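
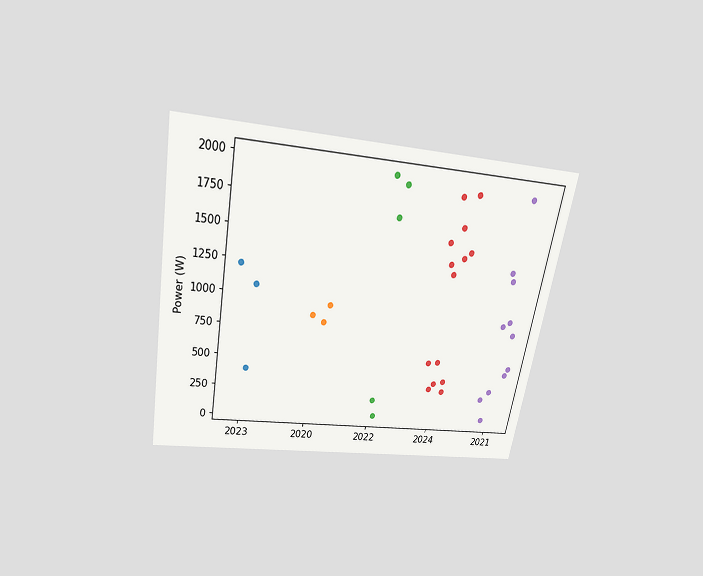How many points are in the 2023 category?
The chart is tilted about 10° clockwise and viewed slightly from above. Counting the markers in the 2023 column gives 3.

3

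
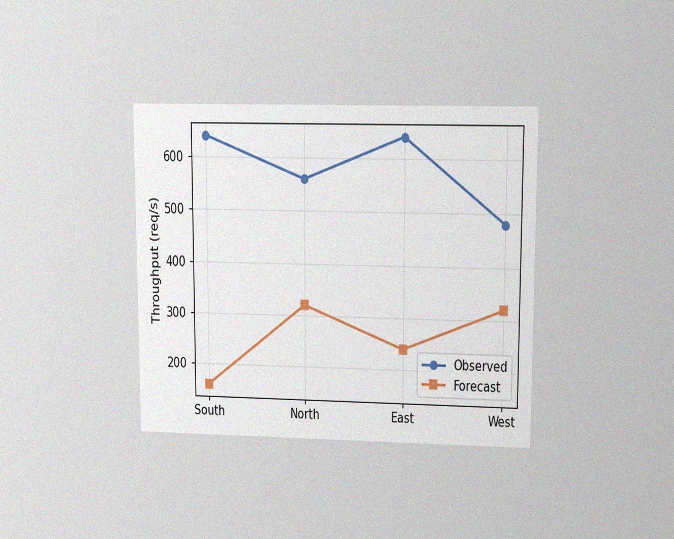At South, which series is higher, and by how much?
The chart is viewed at a slight angle, with some photo noise. At South, Observed sits above the other line by 480req/s.

Observed, by 480req/s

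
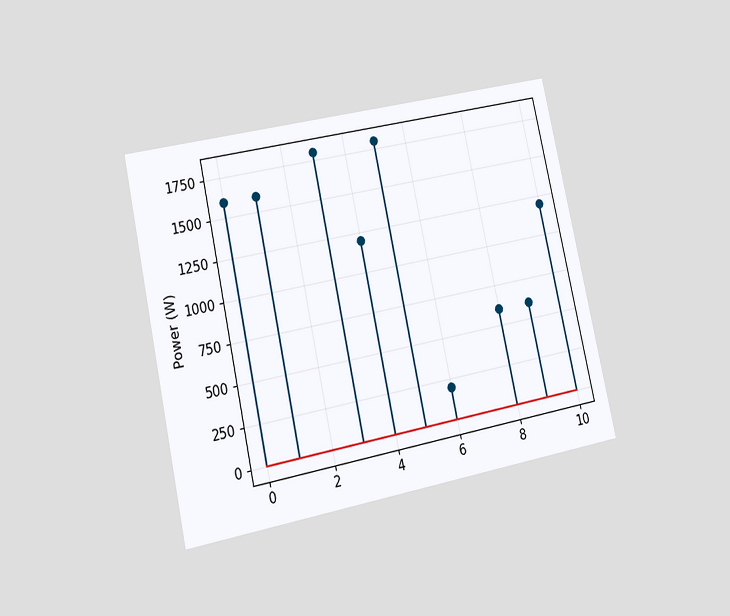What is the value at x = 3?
1800W

The chart is tilted about 12° counter-clockwise and viewed at a slight angle. The stem at x=3 reaches 1800W.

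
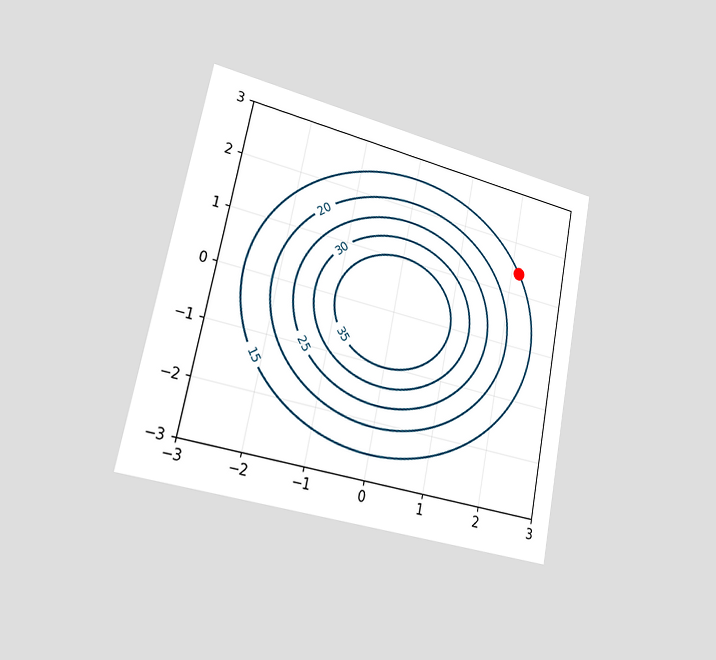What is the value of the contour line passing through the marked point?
15

The chart is tilted about 11° clockwise and viewed slightly from the left. The marked point sits on the contour labelled 15.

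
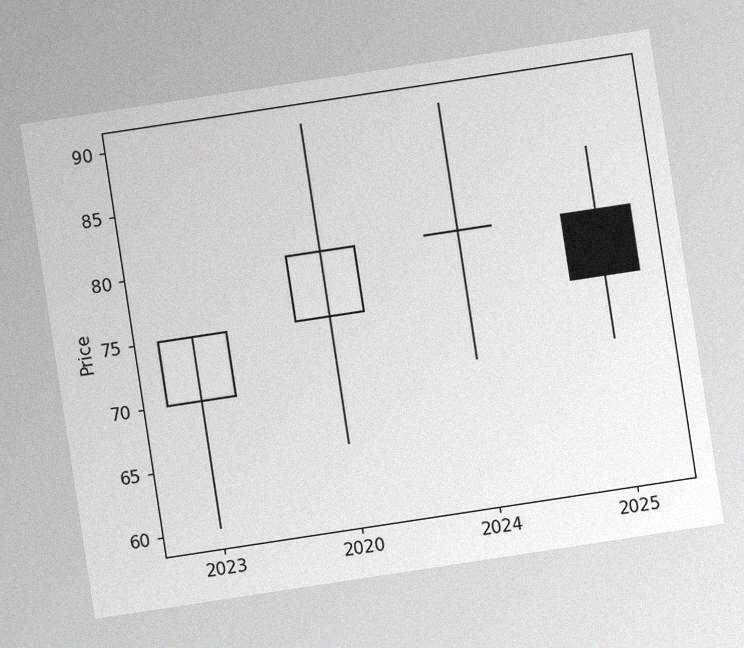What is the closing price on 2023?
75

The chart is tilted about 9° counter-clockwise, with some photo noise. The 2023 candle closes at 75.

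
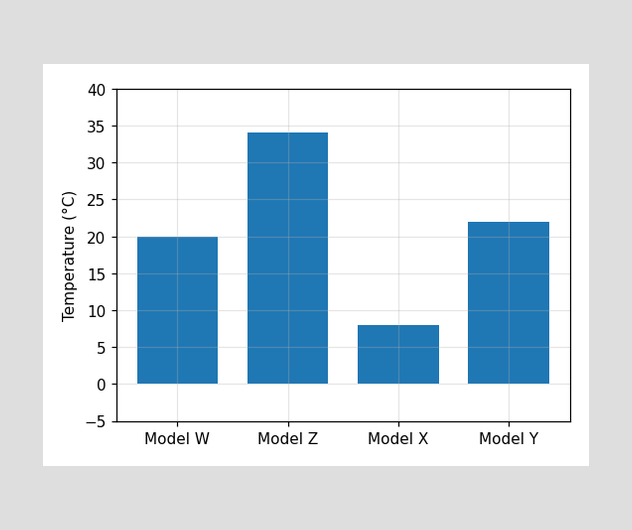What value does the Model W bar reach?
Reading along the chart's y-axis, the Model W bar reaches 20°C.

20°C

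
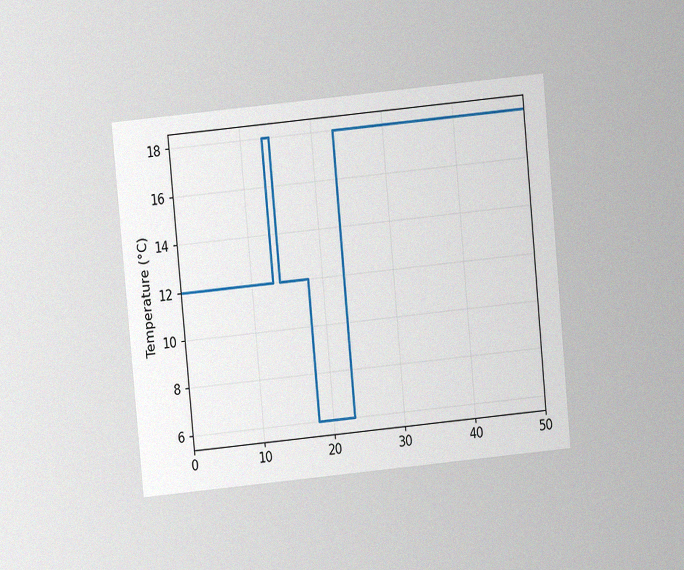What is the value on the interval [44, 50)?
The chart is tilted about 5° counter-clockwise and viewed at a slight angle, with some photo noise. On [44, 50) the step sits at 18°C.

18°C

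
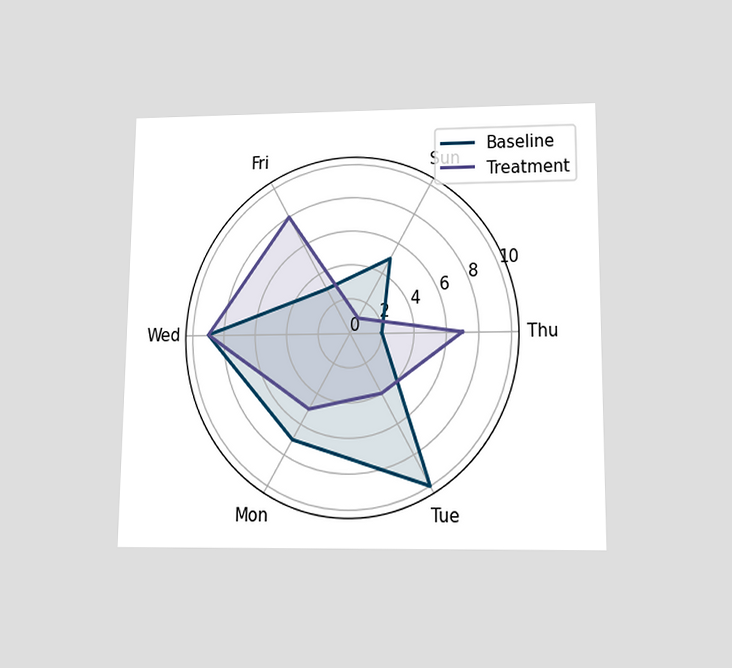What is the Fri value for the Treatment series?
The chart is viewed slightly from below. On the Fri axis, Treatment reaches 8.

8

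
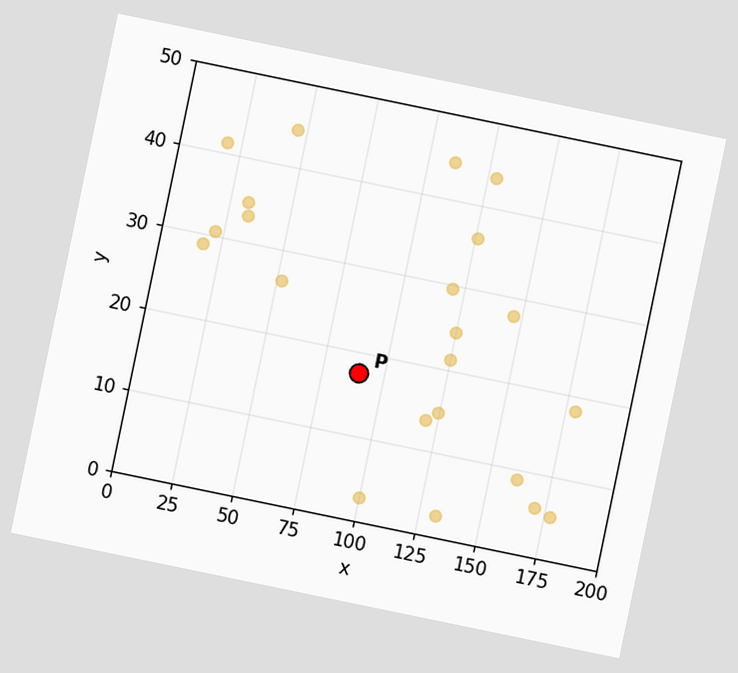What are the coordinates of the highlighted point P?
The chart is tilted about 12° clockwise. Following the gridlines from P to each axis, P sits at (90, 17.5).

(90, 17.5)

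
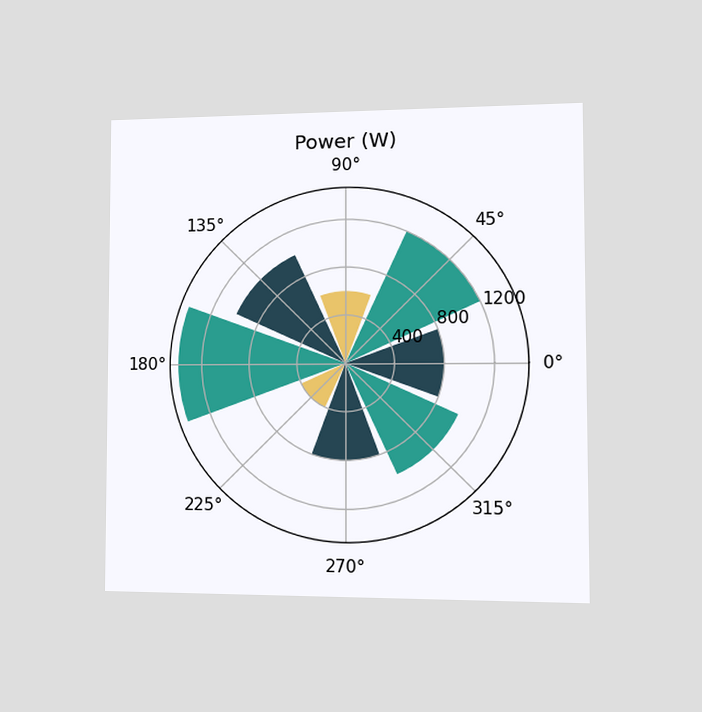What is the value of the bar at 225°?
The chart is viewed slightly from the right. The bar at 225° reaches 400W on the radial axis.

400W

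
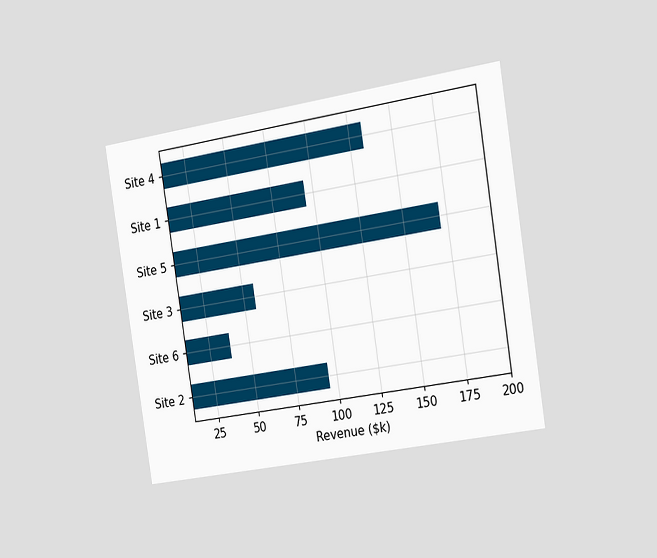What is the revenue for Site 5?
The chart is tilted about 9° counter-clockwise and viewed slightly from the right. Reading along the chart's x-axis, the Site 5 bar reaches $171k.

$171k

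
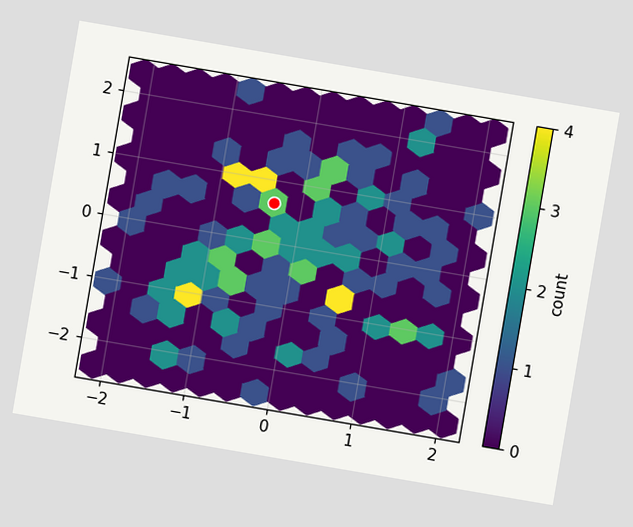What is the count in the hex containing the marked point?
3

The chart is tilted about 10° clockwise. The marked hex reads 3 on the colorbar.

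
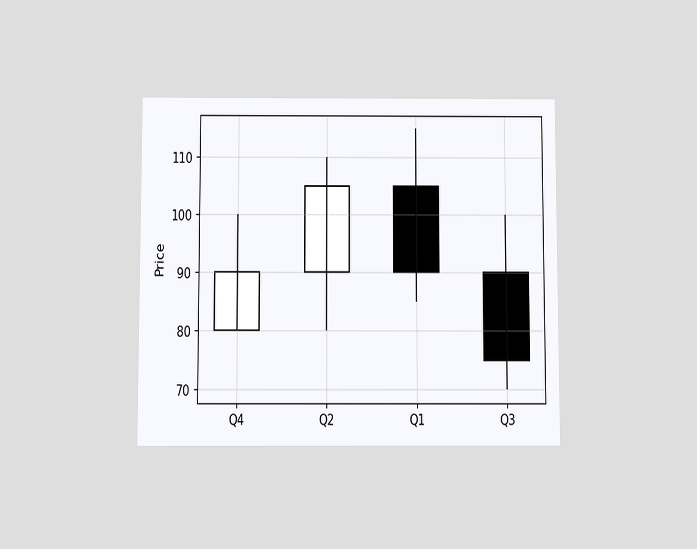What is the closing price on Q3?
75

The chart is viewed slightly from below. The Q3 candle closes at 75.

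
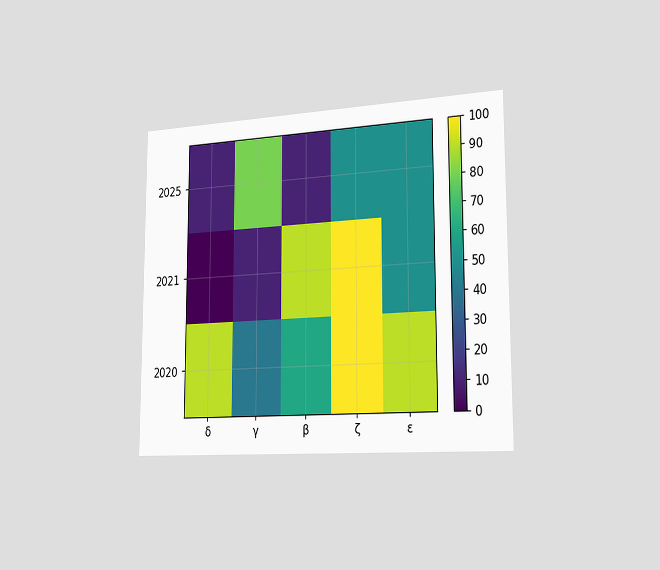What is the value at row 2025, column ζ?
The chart is viewed slightly from the right. Matching cell (2025, ζ) against the colorbar gives 50.

50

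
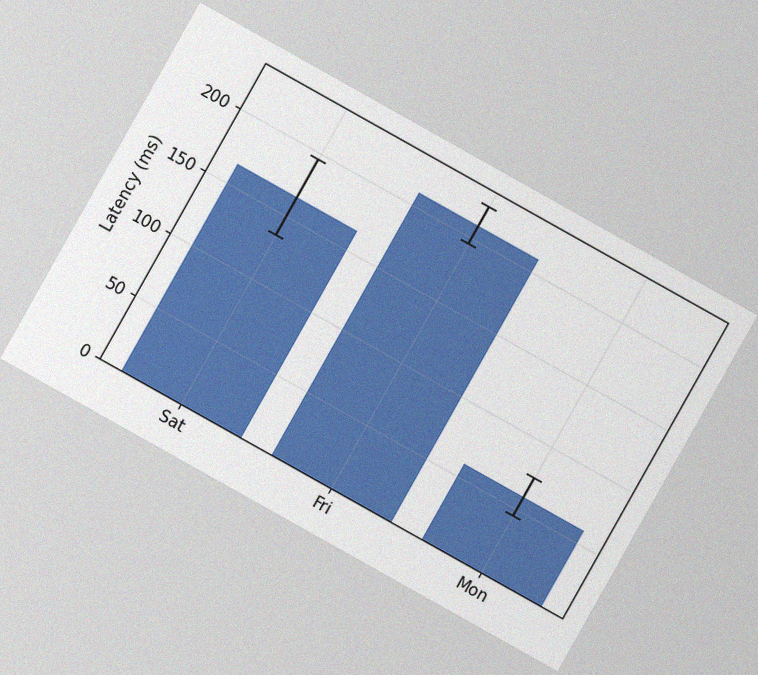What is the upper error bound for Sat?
195ms

The chart is tilted about 29° clockwise, with some photo noise. The Sat bar's upper whisker reaches 195ms.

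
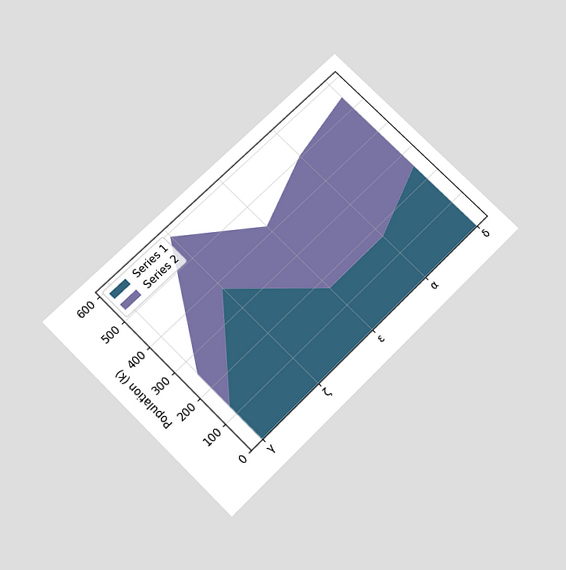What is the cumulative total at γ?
The chart is tilted about 45° counter-clockwise and viewed slightly from below. The stacked total at γ reaches 252k.

252k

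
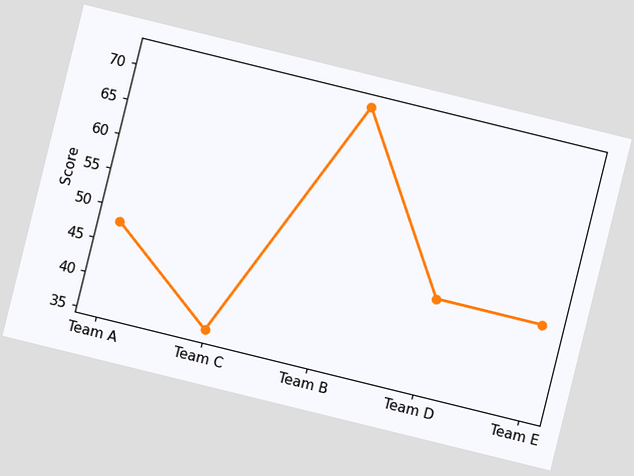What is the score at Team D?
The chart is tilted about 14° clockwise. At Team D, the line is at 48.

48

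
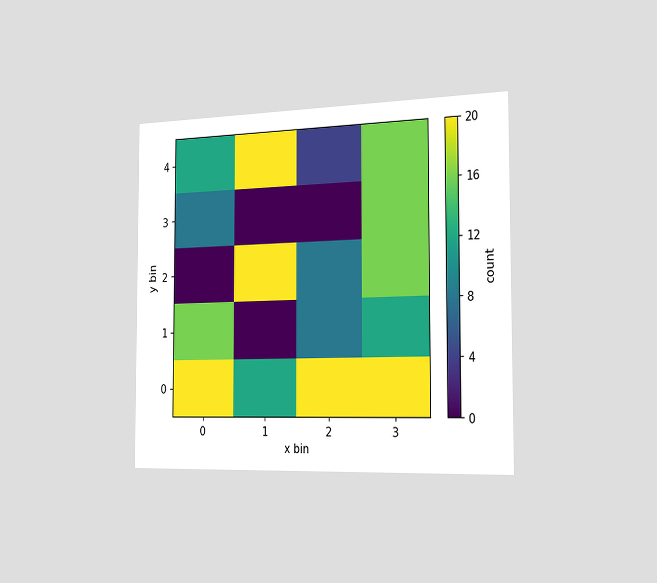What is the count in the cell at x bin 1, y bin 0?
12

The chart is viewed slightly from the right. Matching the cell (1, 0) against the colorbar gives 12.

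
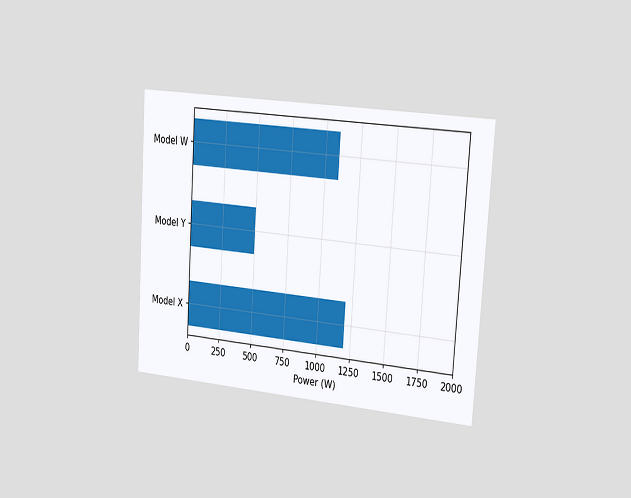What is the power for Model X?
1200W

The chart is tilted about 4° clockwise and viewed slightly from the right. Reading along the chart's x-axis, the Model X bar reaches 1200W.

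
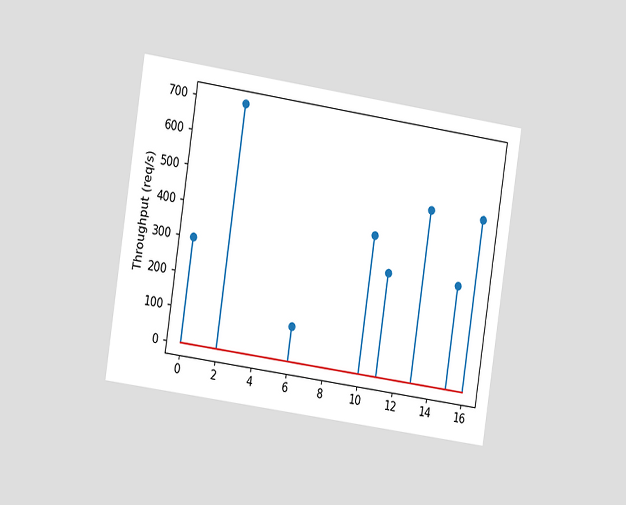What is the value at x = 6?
The chart is tilted about 9° clockwise and viewed slightly from the left. The stem at x=6 reaches 100req/s.

100req/s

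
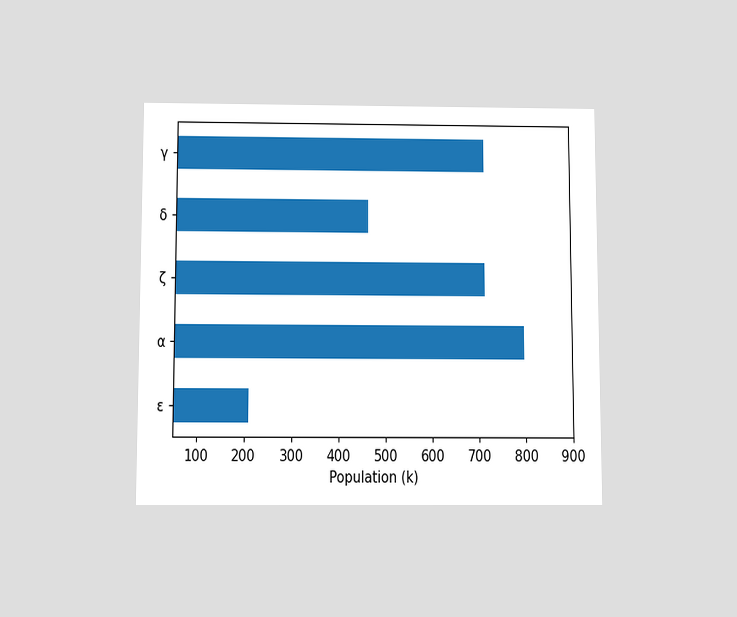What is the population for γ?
714k

The chart is viewed slightly from below. Reading along the chart's x-axis, the γ bar reaches 714k.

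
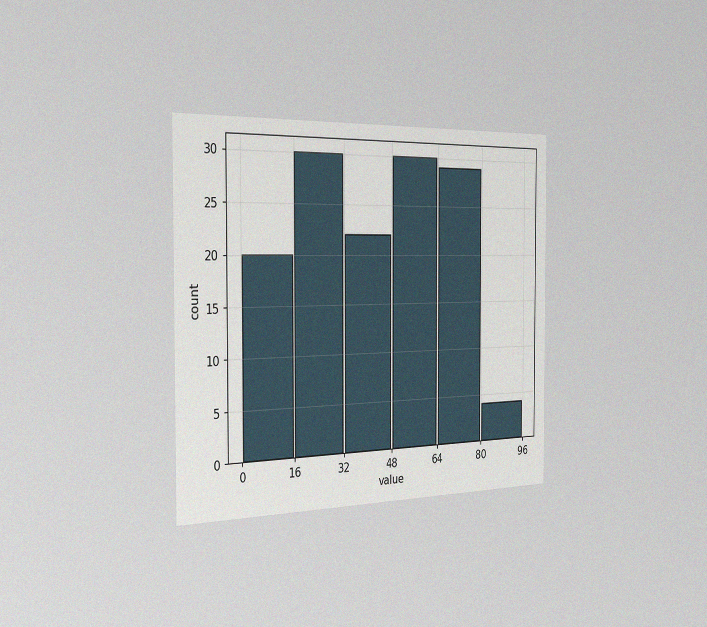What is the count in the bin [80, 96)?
4

The chart is viewed slightly from the left, with some photo noise. The [80, 96) bin has height 4.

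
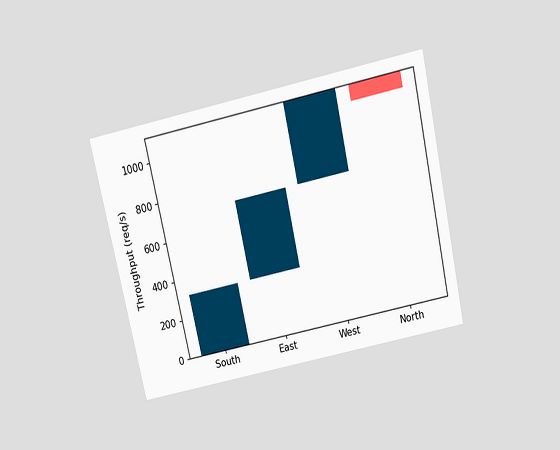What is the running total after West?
The chart is tilted about 13° counter-clockwise and viewed slightly from above. After West the running total reaches 1120req/s.

1120req/s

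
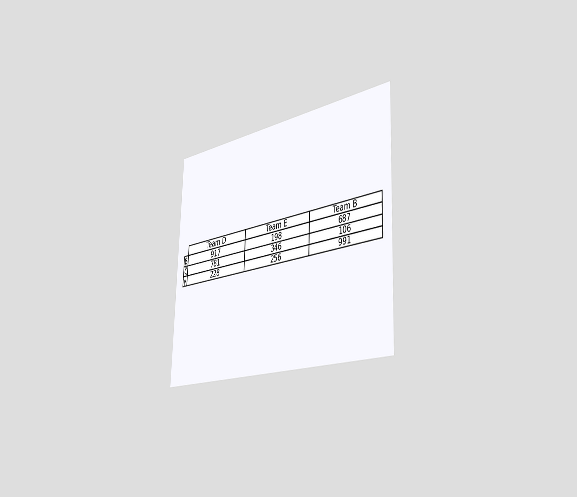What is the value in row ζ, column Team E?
The chart is tilted about 2° clockwise and viewed slightly from the right. The (ζ, Team E) cell reads 346.

346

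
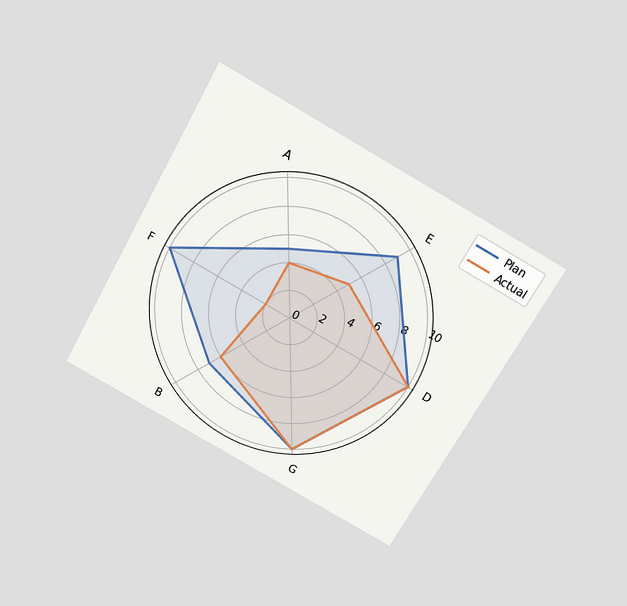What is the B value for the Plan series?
7

The chart is tilted about 29° clockwise and viewed slightly from above. On the B axis, Plan reaches 7.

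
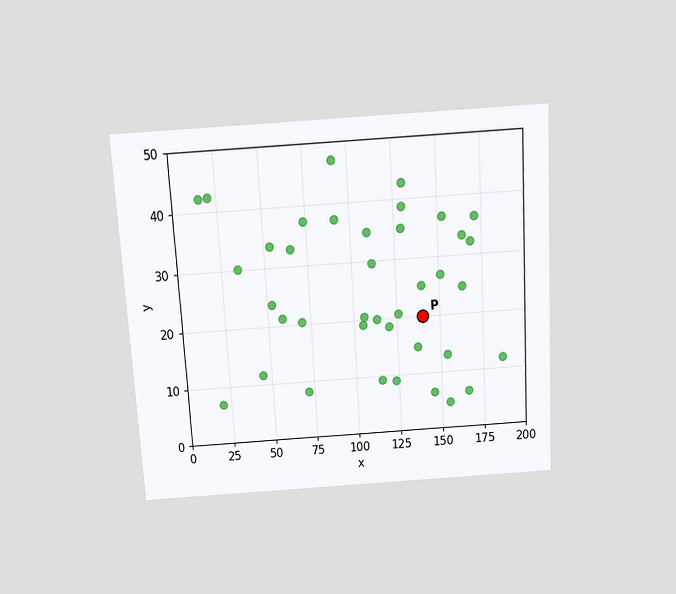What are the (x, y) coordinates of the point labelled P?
The chart is tilted about 3° counter-clockwise and viewed slightly from above. Following the gridlines from P to each axis, P sits at (140, 20).

(140, 20)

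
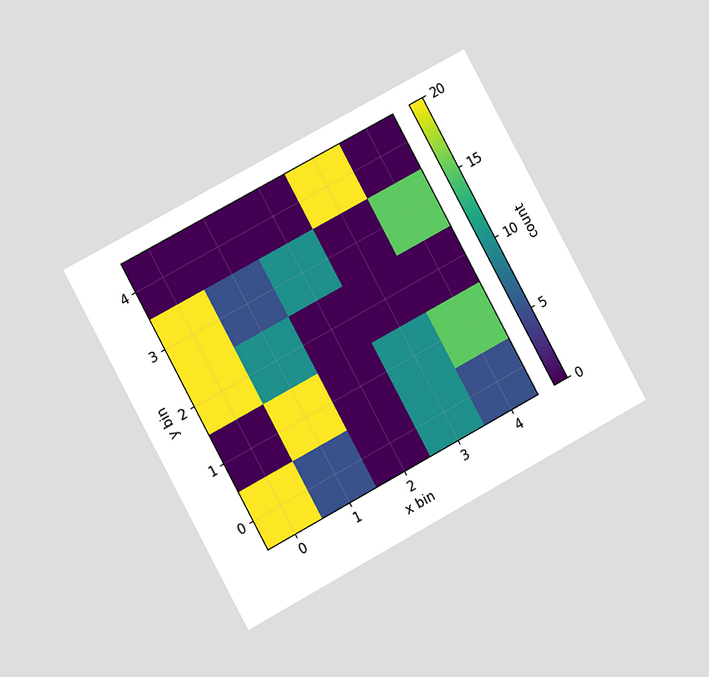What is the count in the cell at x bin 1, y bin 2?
10

The chart is tilted about 28° counter-clockwise and viewed at a slight angle. Matching the cell (1, 2) against the colorbar gives 10.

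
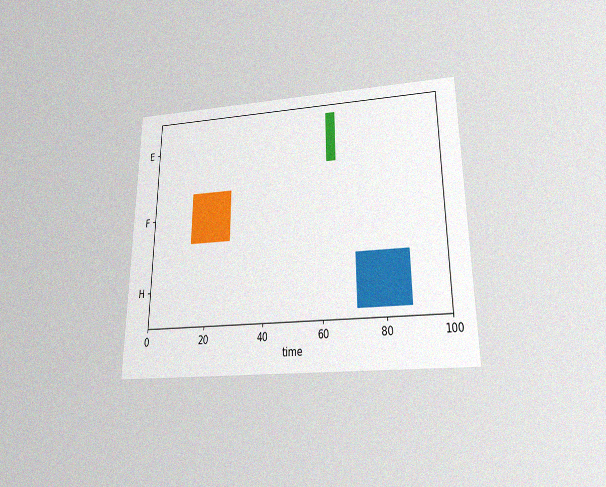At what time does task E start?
62

The chart is viewed slightly from below, with some photo noise. The E bar begins at t=62.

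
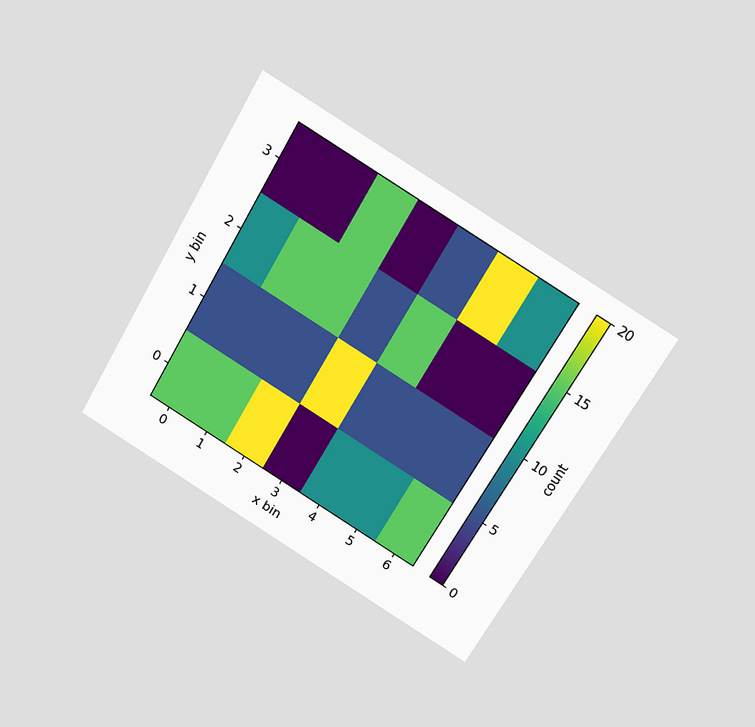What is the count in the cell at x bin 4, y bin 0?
10

The chart is tilted about 30° clockwise and viewed slightly from above. Matching the cell (4, 0) against the colorbar gives 10.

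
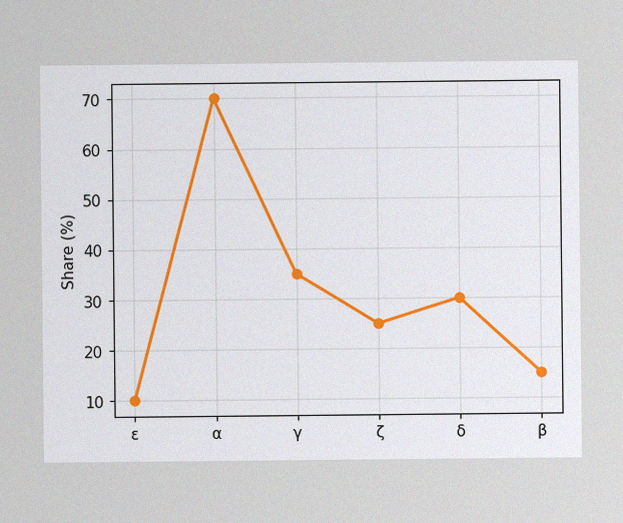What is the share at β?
The image has some photo noise and uneven lighting. At β, the line is at 15%.

15%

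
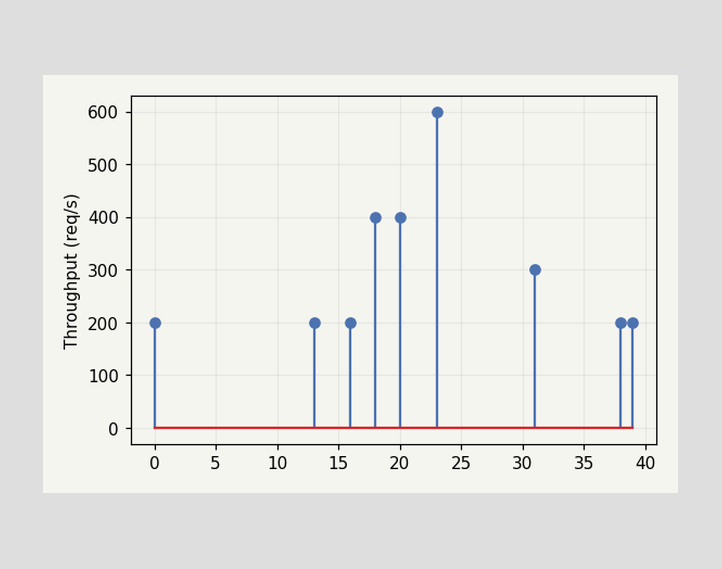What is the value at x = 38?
200req/s

The stem at x=38 reaches 200req/s.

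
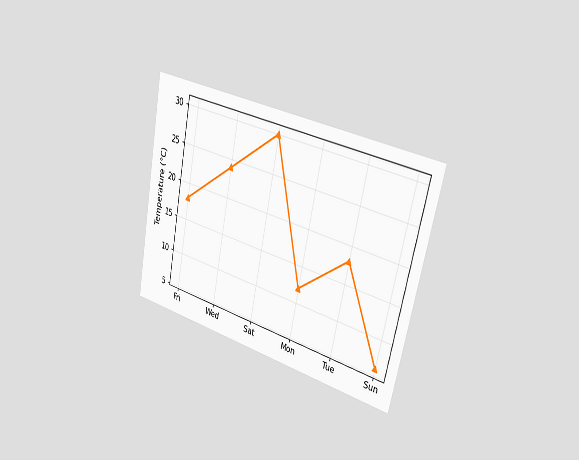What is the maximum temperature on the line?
The chart is tilted about 12° clockwise and viewed slightly from the right. The highest point is at Sat, and reading across to the y-axis gives 30°C.

30°C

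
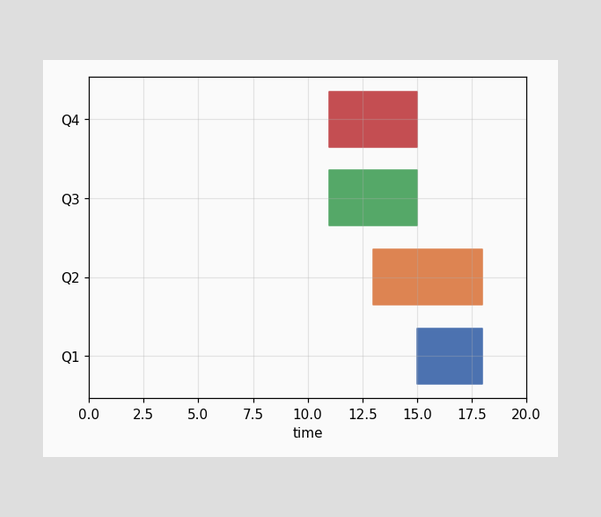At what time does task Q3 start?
11

The Q3 bar begins at t=11.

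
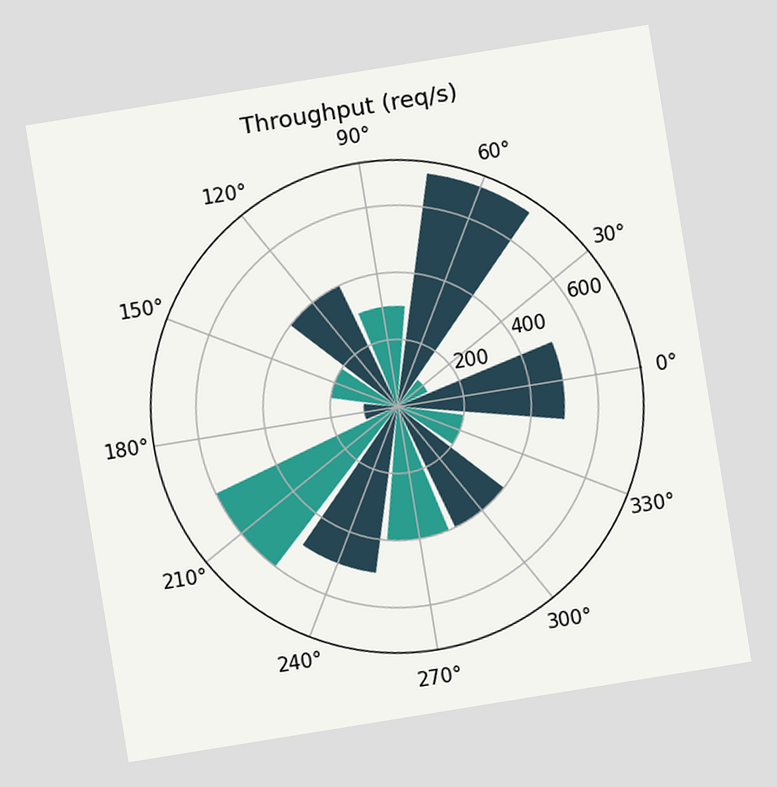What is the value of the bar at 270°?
The chart is tilted about 9° counter-clockwise. The bar at 270° reaches 400req/s on the radial axis.

400req/s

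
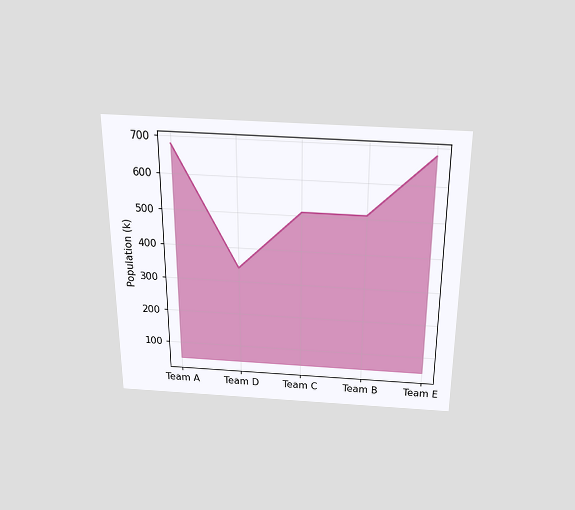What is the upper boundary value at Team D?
340k

The chart is viewed slightly from above. At Team D the upper boundary is at 340k.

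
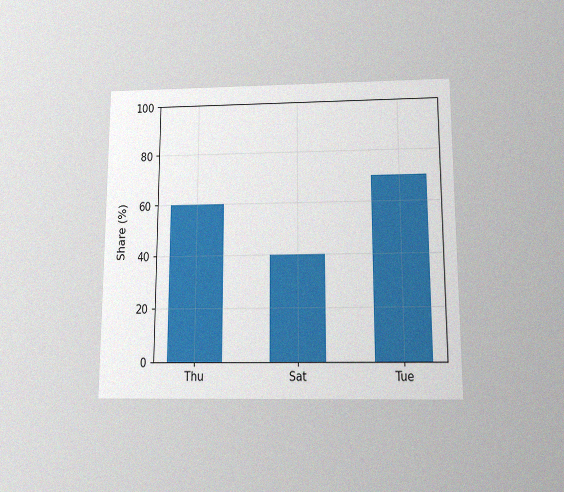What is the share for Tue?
The chart is viewed slightly from below, with some photo noise. Reading along the chart's y-axis, the Tue bar reaches 70%.

70%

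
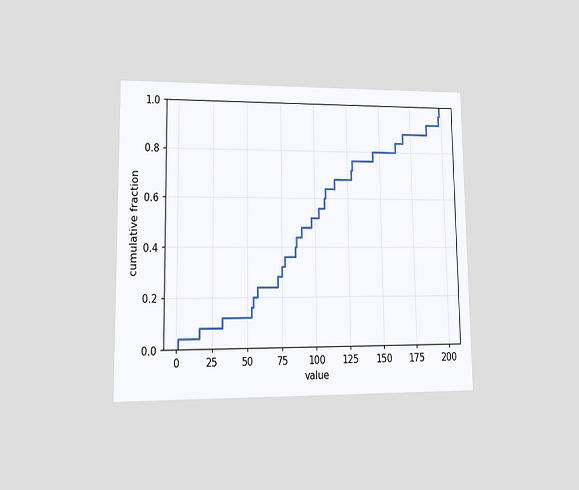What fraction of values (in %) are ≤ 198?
The chart is viewed at a slight angle. At x=198 the ECDF step is at 96%.

96%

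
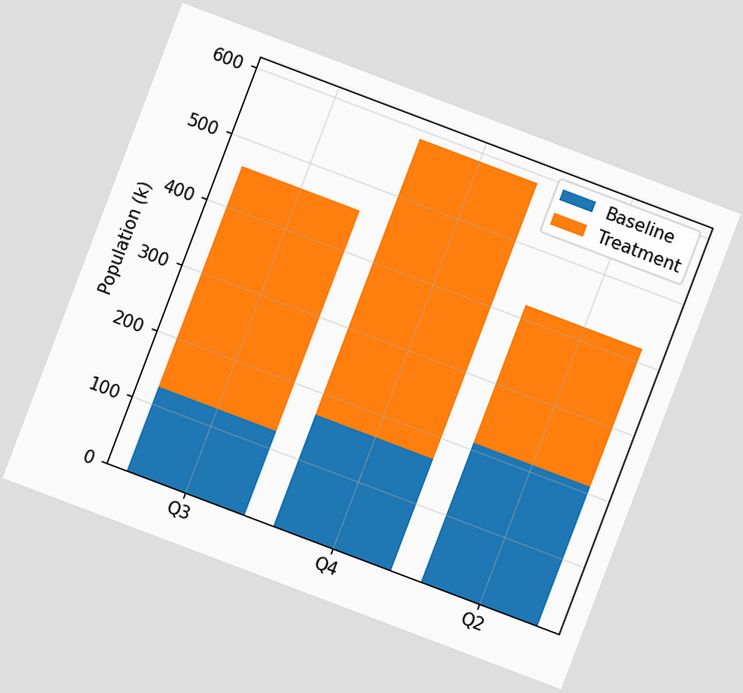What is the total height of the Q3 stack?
The chart is tilted about 21° clockwise. The Q3 stack's top reaches 462k on the y-axis.

462k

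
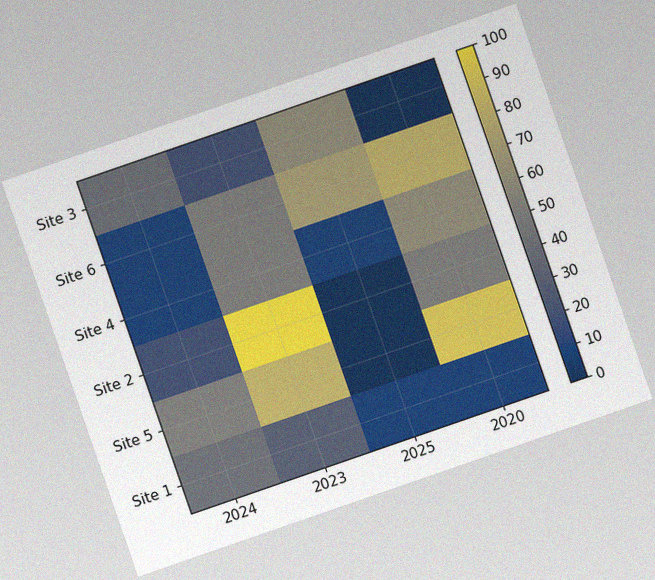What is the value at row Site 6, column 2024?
10

The chart is tilted about 19° counter-clockwise, with some photo noise. Matching cell (Site 6, 2024) against the colorbar gives 10.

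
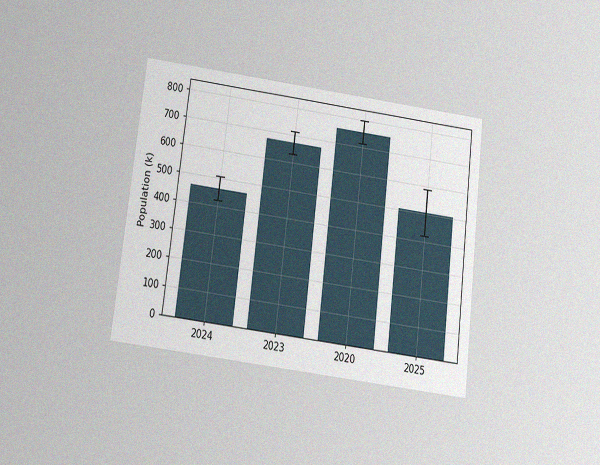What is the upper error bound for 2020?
798k

The chart is tilted about 7° clockwise and viewed slightly from below, with some photo noise. The 2020 bar's upper whisker reaches 798k.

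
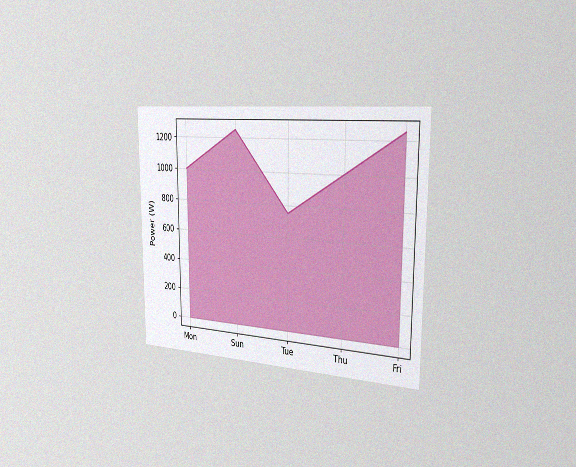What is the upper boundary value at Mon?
1000W

The chart is viewed slightly from the right, with some photo noise. At Mon the upper boundary is at 1000W.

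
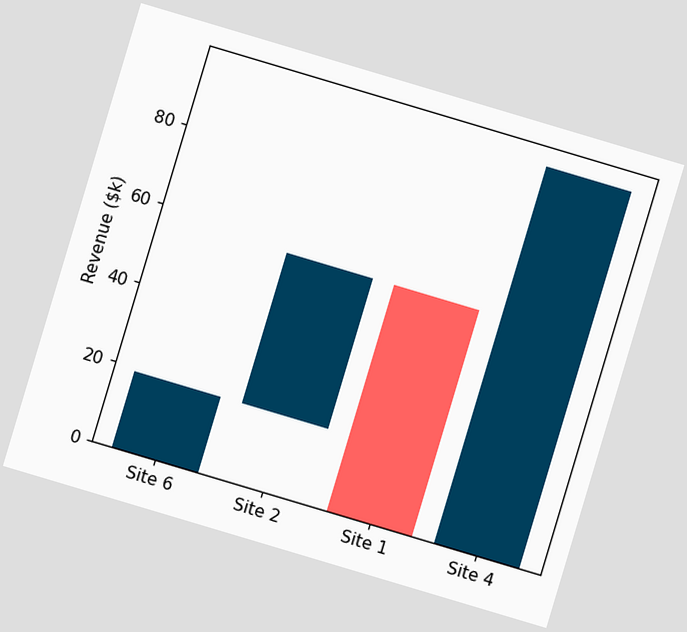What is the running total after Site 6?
The chart is tilted about 17° clockwise. After Site 6 the running total reaches $19k.

$19k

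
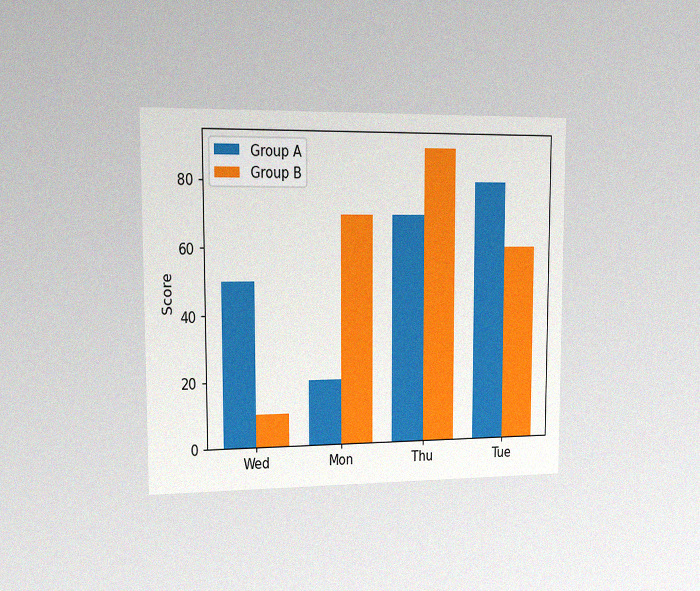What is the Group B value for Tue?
60

The chart is viewed slightly from the left, with some photo noise. The Group B bar at Tue reaches 60 on the y-axis.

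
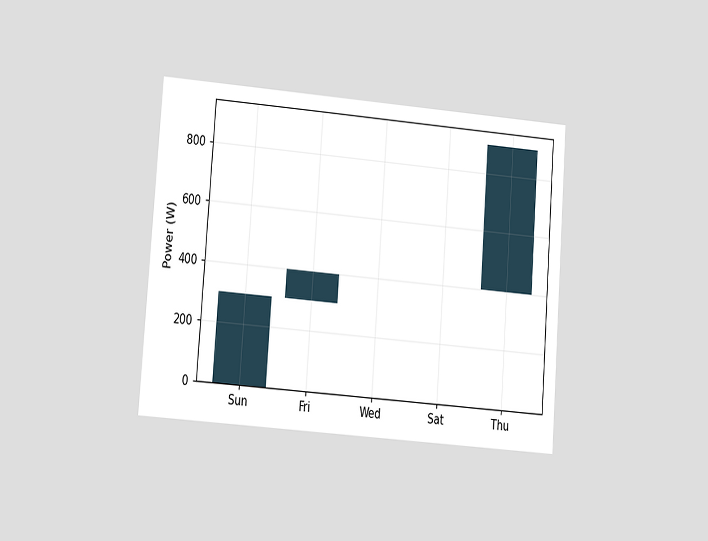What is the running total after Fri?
The chart is tilted about 4° clockwise and viewed at a slight angle. After Fri the running total reaches 400W.

400W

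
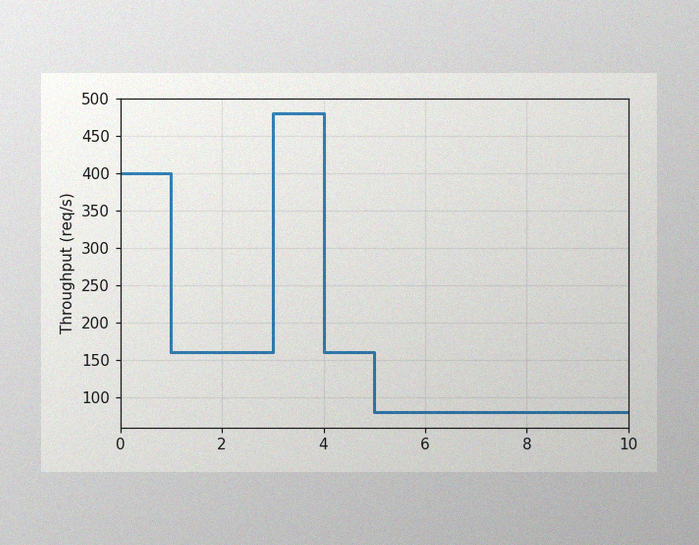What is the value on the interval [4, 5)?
160req/s

The image has some photo noise and uneven lighting. On [4, 5) the step sits at 160req/s.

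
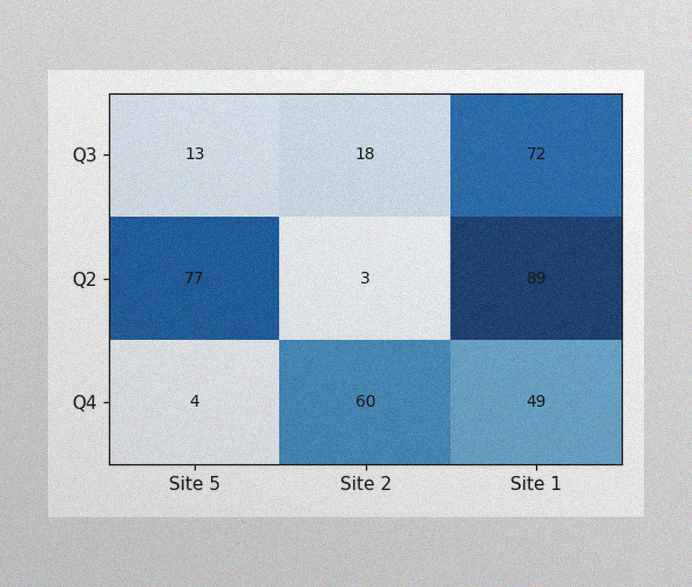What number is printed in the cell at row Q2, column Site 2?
The image has some photo noise and uneven lighting. The (Q2, Site 2) cell reads 3.

3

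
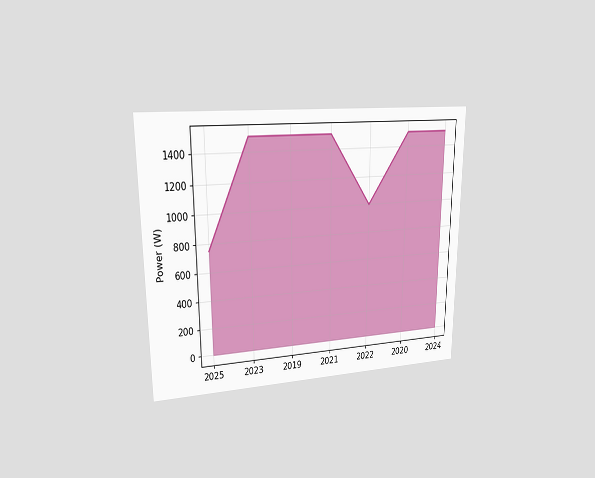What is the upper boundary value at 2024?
The chart is viewed at a slight angle. At 2024 the upper boundary is at 1500W.

1500W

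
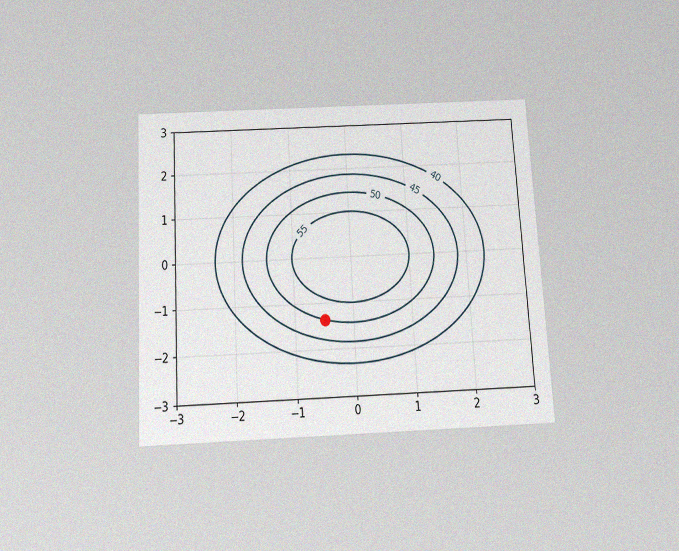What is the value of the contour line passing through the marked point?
The chart is tilted about 3° counter-clockwise and viewed slightly from below, with some photo noise. The marked point sits on the contour labelled 50.

50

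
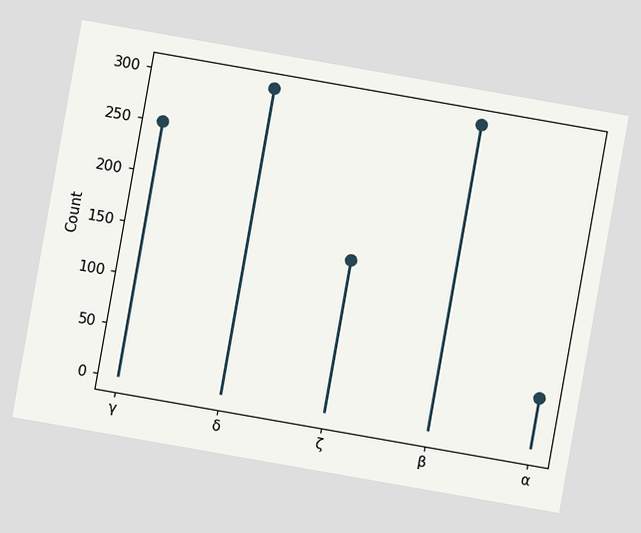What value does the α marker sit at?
50

The chart is tilted about 10° clockwise. The α marker sits at 50.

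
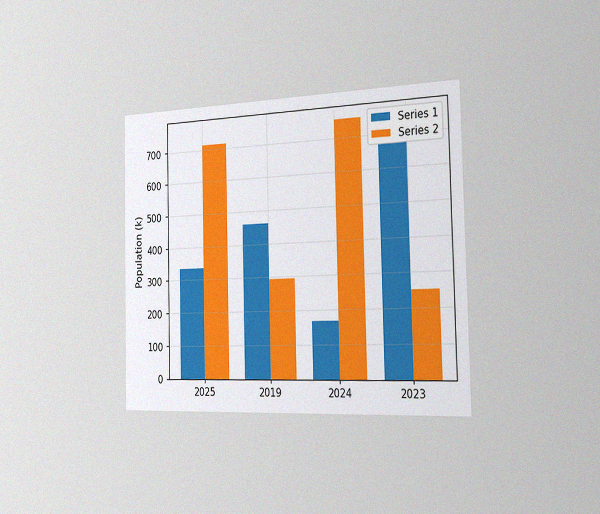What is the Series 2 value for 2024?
756k

The chart is viewed slightly from the right, with some photo noise. The Series 2 bar at 2024 reaches 756k on the y-axis.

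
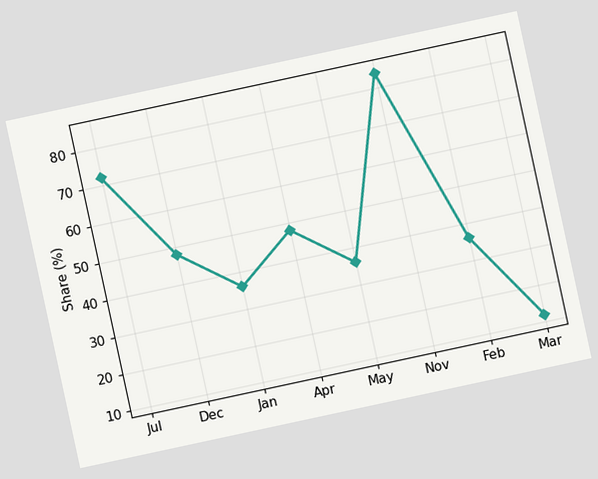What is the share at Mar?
The chart is tilted about 12° counter-clockwise. At Mar, the line is at 12%.

12%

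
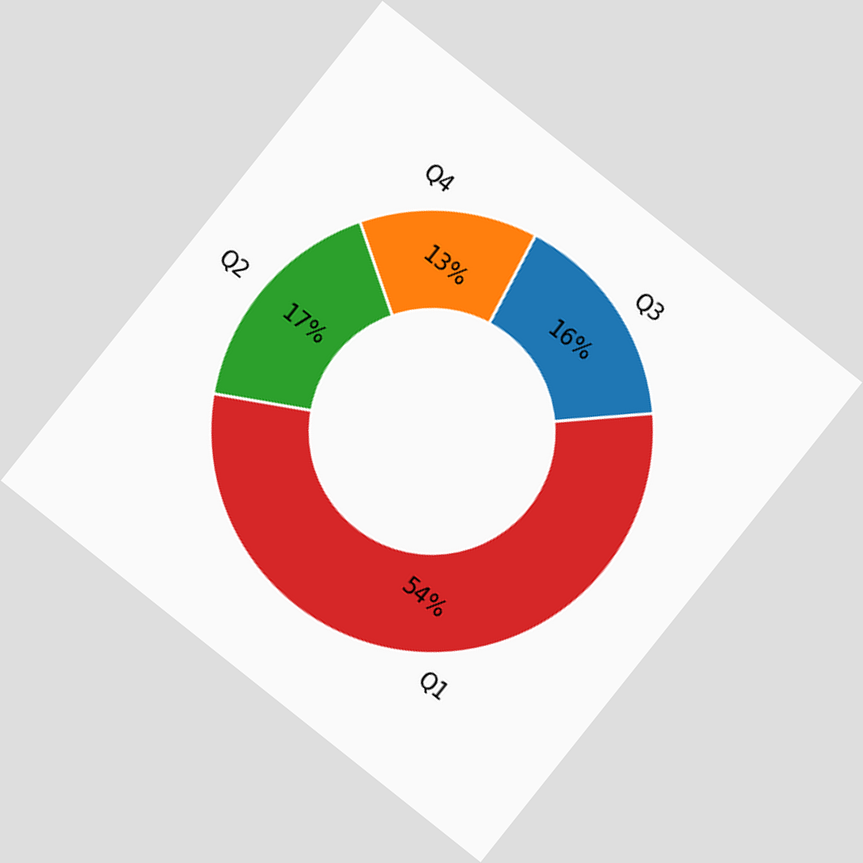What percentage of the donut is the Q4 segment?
13%

The chart is tilted about 38° clockwise. The Q4 segment takes up 13% of the ring.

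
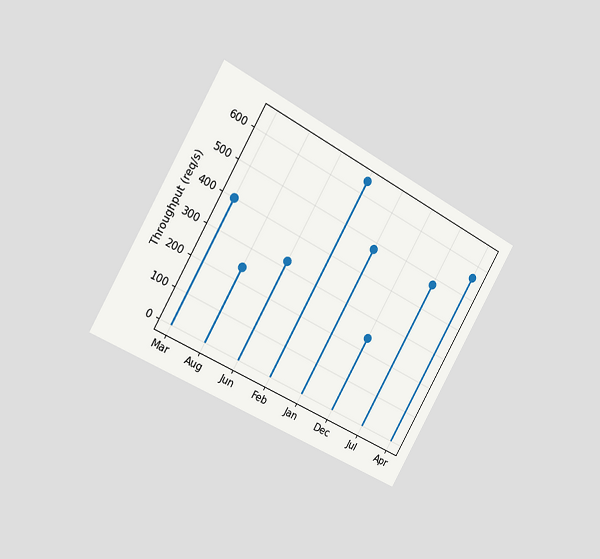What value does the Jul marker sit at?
480req/s

The chart is tilted about 30° clockwise and viewed slightly from the left. The Jul marker sits at 480req/s.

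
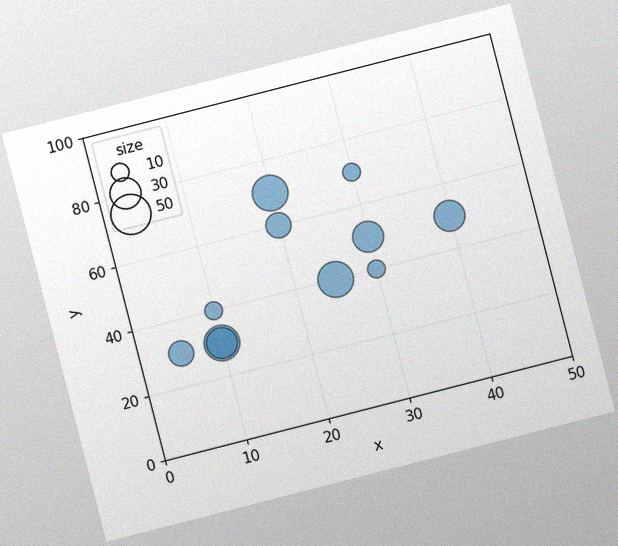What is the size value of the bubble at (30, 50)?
30

The chart is tilted about 14° counter-clockwise, with some photo noise. Matching the bubble at (30, 50) against the size legend gives 30.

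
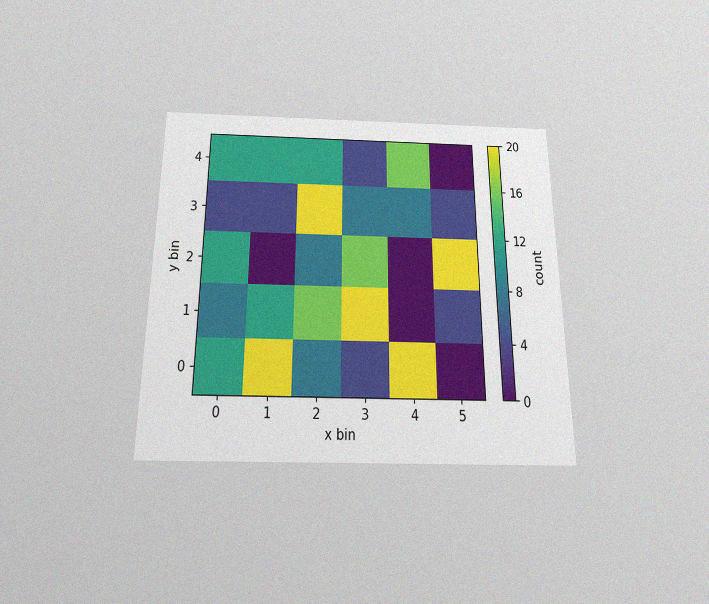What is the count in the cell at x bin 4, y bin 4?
The chart is viewed slightly from below, with some photo noise. Matching the cell (4, 4) against the colorbar gives 16.

16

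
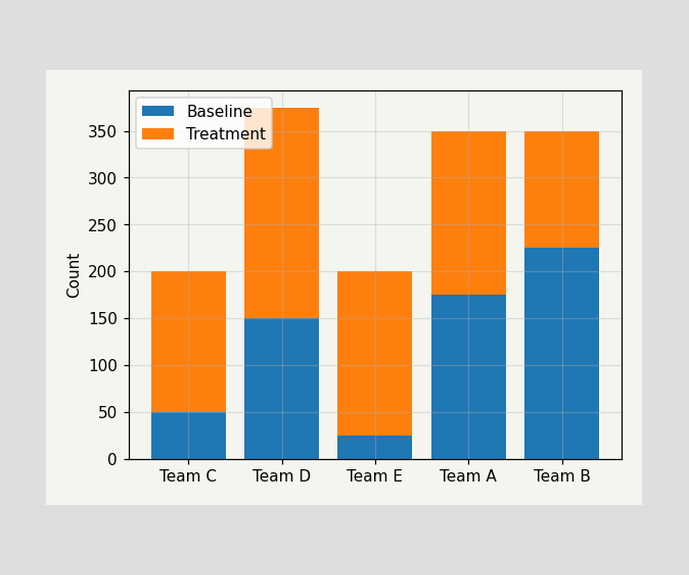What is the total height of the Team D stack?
375

The Team D stack's top reaches 375 on the y-axis.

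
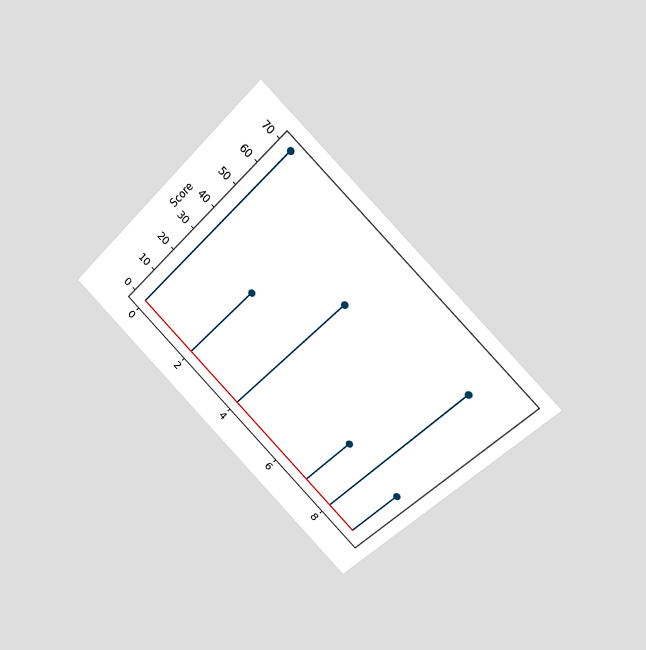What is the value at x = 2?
The chart is tilted about 45° clockwise and viewed at a slight angle. The stem at x=2 reaches 30.

30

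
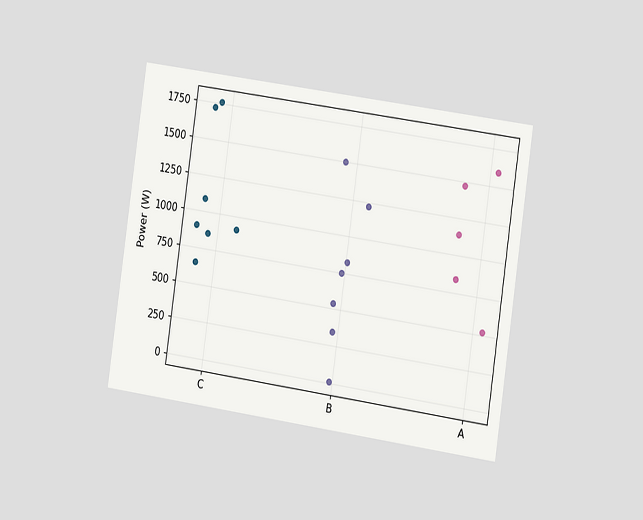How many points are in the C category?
The chart is tilted about 8° clockwise and viewed at a slight angle. Counting the markers in the C column gives 7.

7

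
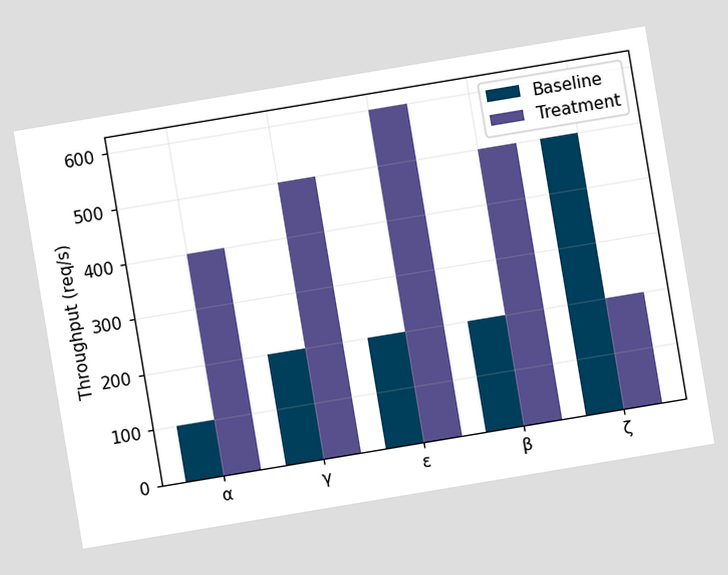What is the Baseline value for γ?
200req/s

The chart is tilted about 9° counter-clockwise. The Baseline bar at γ reaches 200req/s on the y-axis.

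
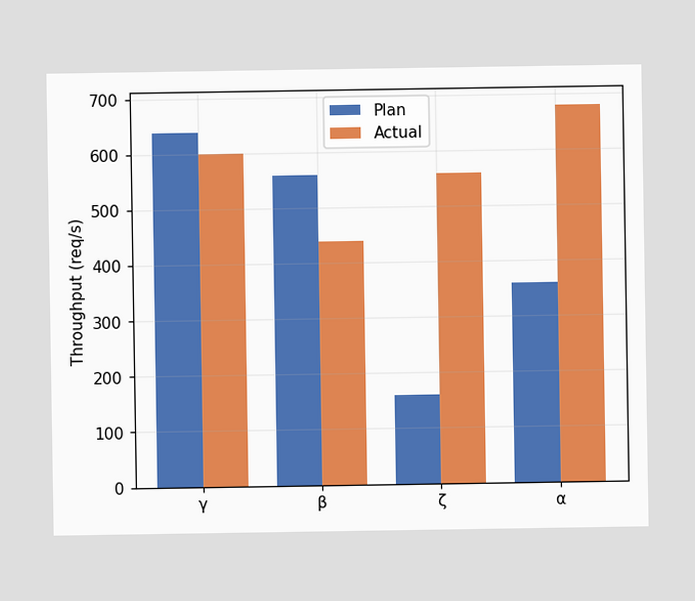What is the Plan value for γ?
The Plan bar at γ reaches 640req/s on the y-axis.

640req/s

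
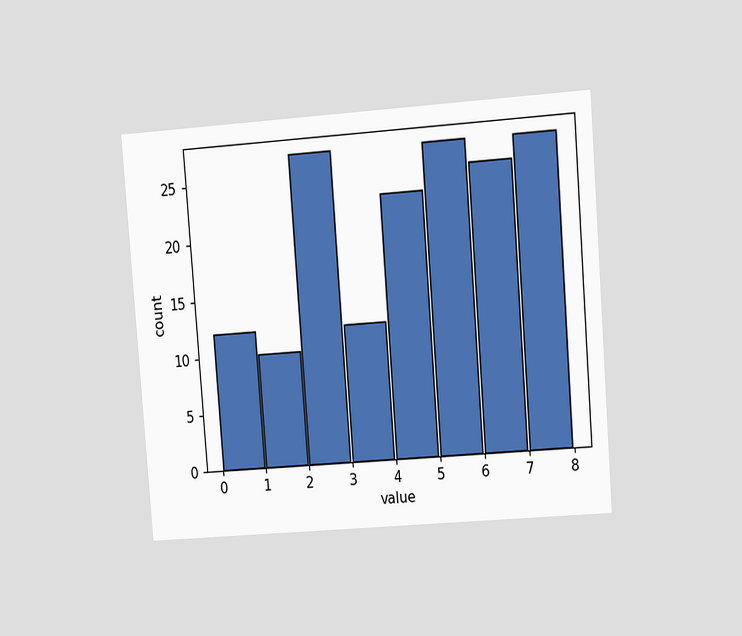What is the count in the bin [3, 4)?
The chart is tilted about 4° counter-clockwise and viewed at a slight angle. The [3, 4) bin has height 12.

12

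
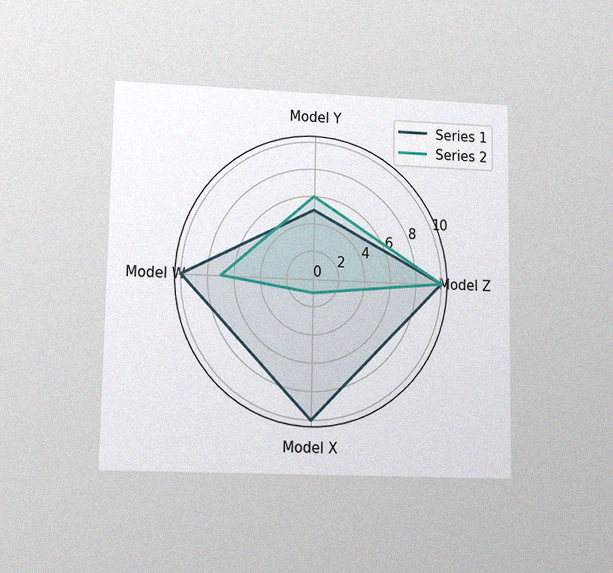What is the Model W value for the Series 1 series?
The chart is viewed at a slight angle, with some photo noise. On the Model W axis, Series 1 reaches 10.

10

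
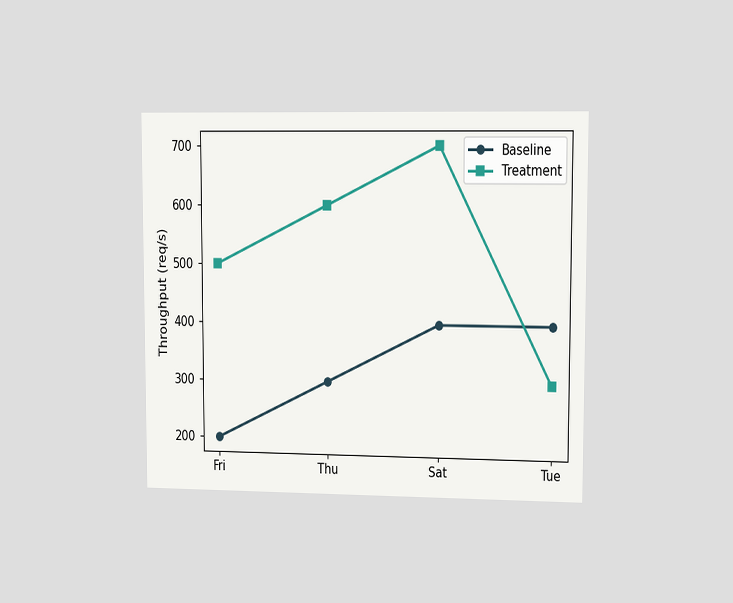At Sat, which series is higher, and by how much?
The chart is viewed slightly from the right. At Sat, Treatment sits above the other line by 300req/s.

Treatment, by 300req/s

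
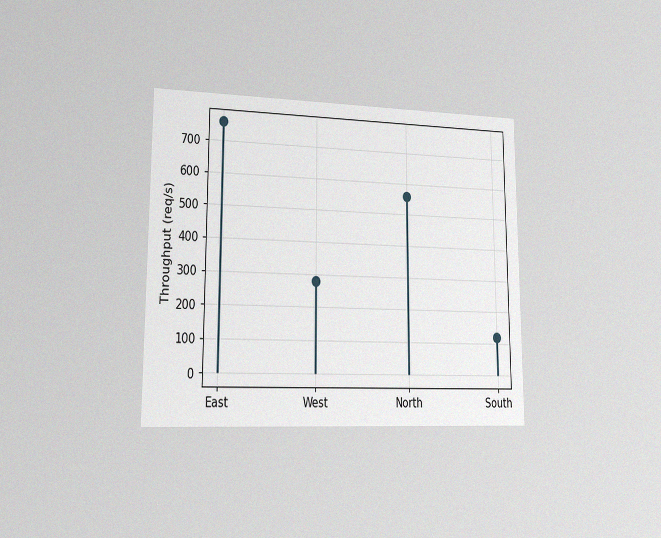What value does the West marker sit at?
The chart is viewed slightly from the left, with some photo noise. The West marker sits at 280req/s.

280req/s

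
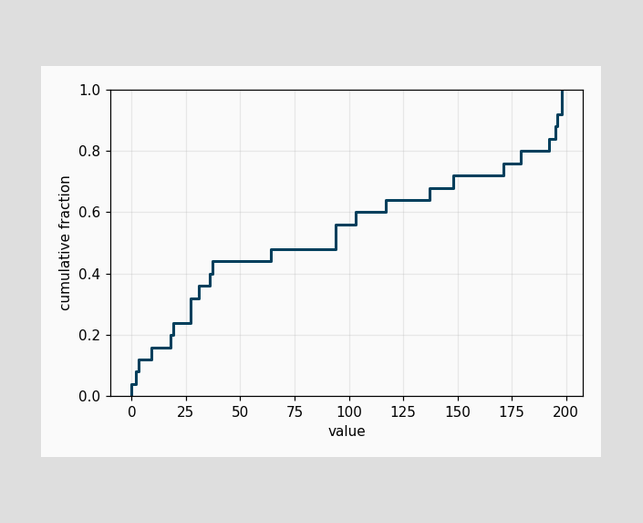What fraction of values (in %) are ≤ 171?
At x=171 the ECDF step is at 76%.

76%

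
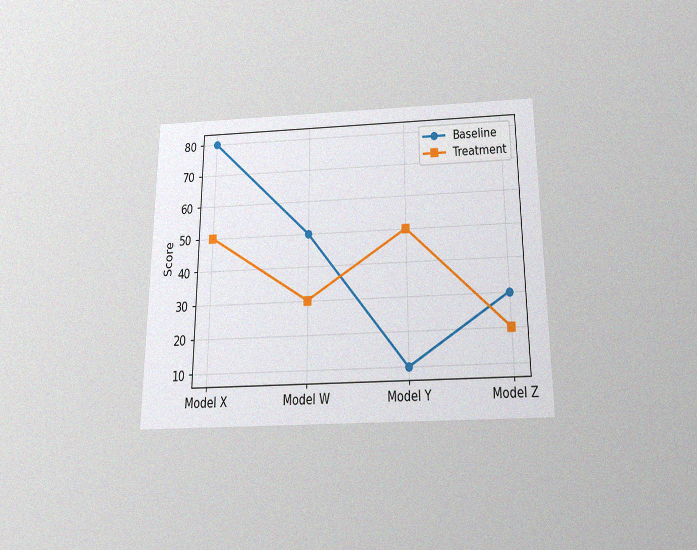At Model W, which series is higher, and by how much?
Baseline, by 20

The chart is viewed slightly from below, with some photo noise. At Model W, Baseline sits above the other line by 20.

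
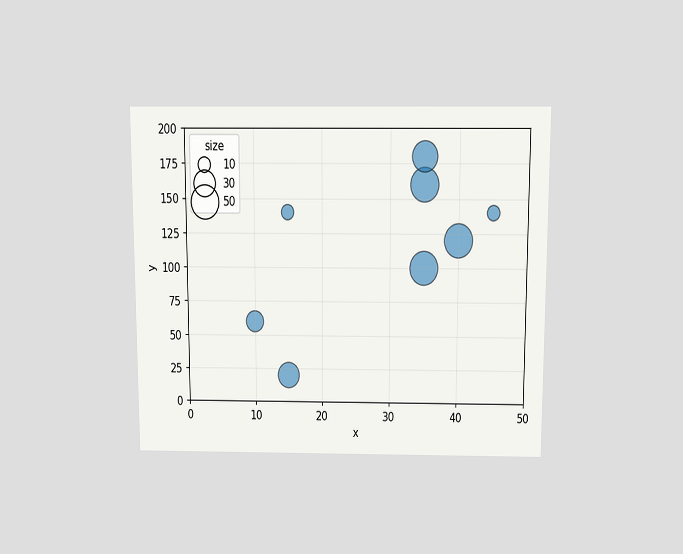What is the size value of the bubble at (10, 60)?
20

The chart is viewed slightly from above. Matching the bubble at (10, 60) against the size legend gives 20.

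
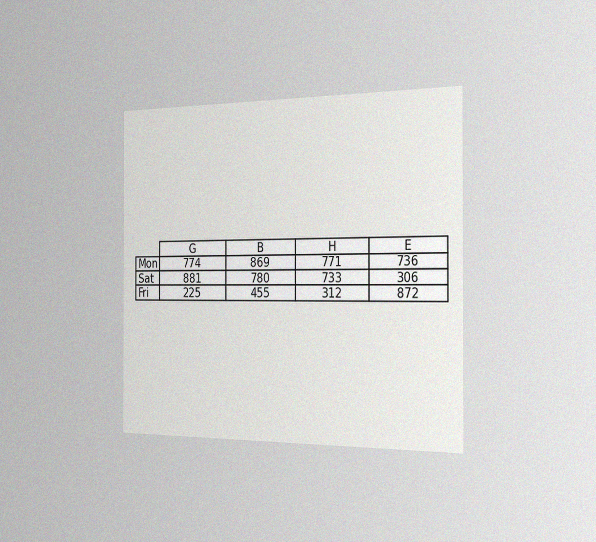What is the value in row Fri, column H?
The chart is viewed slightly from the right, with some photo noise. The (Fri, H) cell reads 312.

312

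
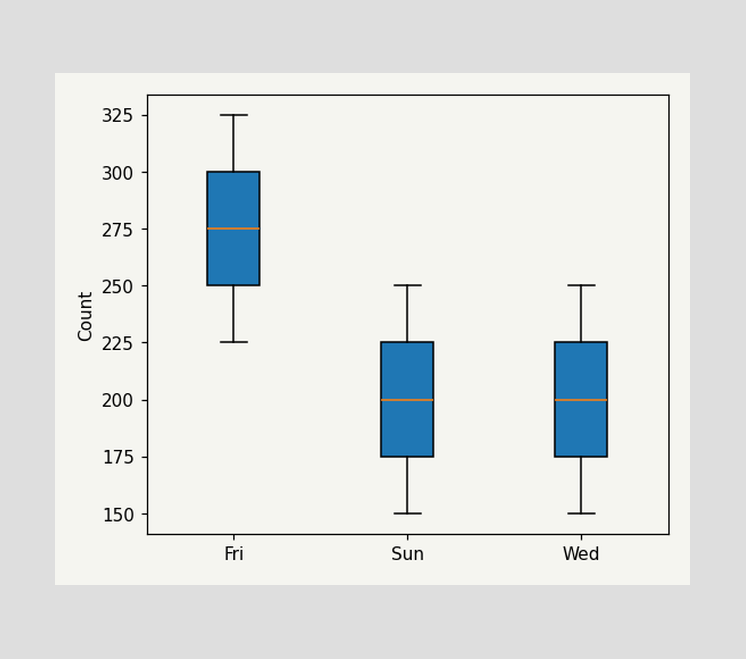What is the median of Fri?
275

The median line in the Fri box sits at 275.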